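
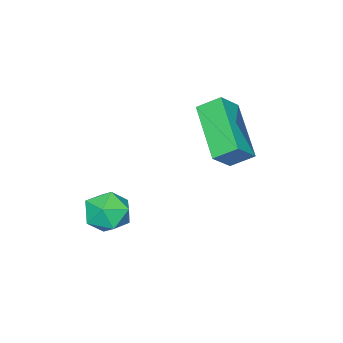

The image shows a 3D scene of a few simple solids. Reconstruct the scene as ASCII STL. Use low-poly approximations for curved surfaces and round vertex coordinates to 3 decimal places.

solid 
facet normal -0.739 0.100 -0.667
outer loop
vertex -2.832 2.45 2.604
vertex -3.161 3.048 3.058
vertex -1.765 3.784 1.622
endloop
endfacet
facet normal 0.402 -0.729 -0.553
outer loop
vertex -1.079 3.692 2.242
vertex -2.832 2.45 2.604
vertex -1.765 3.784 1.622
endloop
endfacet
facet normal -0.738 0.099 -0.667
outer loop
vertex -1.765 3.784 1.622
vertex -3.161 3.048 3.058
vertex -2.095 4.382 2.076
endloop
endfacet
facet normal 0.541 0.677 -0.498
outer loop
vertex -2.095 4.382 2.076
vertex -1.079 3.692 2.242
vertex -1.765 3.784 1.622
endloop
endfacet
facet normal -0.542 -0.677 0.499
outer loop
vertex -2.832 2.45 2.604
vertex -2.475 2.956 3.678
vertex -3.161 3.048 3.058
endloop
endfacet
facet normal 0.402 -0.729 -0.554
outer loop
vertex -2.145 2.358 3.224
vertex -2.832 2.45 2.604
vertex -1.079 3.692 2.242
endloop
endfacet
facet normal -0.541 -0.677 0.499
outer loop
vertex -2.145 2.358 3.224
vertex -2.475 2.956 3.678
vertex -2.832 2.45 2.604
endloop
endfacet
facet normal -0.402 0.729 0.554
outer loop
vertex -3.161 3.048 3.058
vertex -2.475 2.956 3.678
vertex -2.095 4.382 2.076
endloop
endfacet
facet normal 0.541 0.677 -0.499
outer loop
vertex -1.408 4.29 2.696
vertex -1.079 3.692 2.242
vertex -2.095 4.382 2.076
endloop
endfacet
facet normal -0.402 0.729 0.554
outer loop
vertex -2.095 4.382 2.076
vertex -2.475 2.956 3.678
vertex -1.408 4.29 2.696
endloop
endfacet
facet normal 0.739 -0.100 0.667
outer loop
vertex -1.408 4.29 2.696
vertex -2.145 2.358 3.224
vertex -1.079 3.692 2.242
endloop
endfacet
facet normal 0.738 -0.099 0.667
outer loop
vertex -2.475 2.956 3.678
vertex -2.145 2.358 3.224
vertex -1.408 4.29 2.696
endloop
endfacet
facet normal -0.750 -0.235 0.618
outer loop
vertex -0.017 1.644 0.31
vertex 0.257 0.941 0.376
vertex 0.482 1.483 0.855
endloop
endfacet
facet normal -0.584 0.459 0.670
outer loop
vertex -0.017 1.644 0.31
vertex 0.482 1.483 0.855
vertex 0.543 2.129 0.466
endloop
endfacet
facet normal -0.659 0.752 0.026
outer loop
vertex -0.017 1.644 0.31
vertex 0.543 2.129 0.466
vertex 0.354 1.988 -0.253
endloop
endfacet
facet normal -0.872 0.242 -0.427
outer loop
vertex -0.017 1.644 0.31
vertex 0.354 1.988 -0.253
vertex 0.178 1.254 -0.309
endloop
endfacet
facet normal -0.928 -0.367 -0.061
outer loop
vertex -0.017 1.644 0.31
vertex 0.178 1.254 -0.309
vertex 0.257 0.941 0.376
endloop
endfacet
facet normal 0.104 0.506 0.856
outer loop
vertex 0.543 2.129 0.466
vertex 0.482 1.483 0.855
vertex 1.162 1.726 0.629
endloop
endfacet
facet normal -0.166 -0.614 0.772
outer loop
vertex 0.482 1.483 0.855
vertex 0.257 0.941 0.376
vertex 0.986 0.992 0.573
endloop
endfacet
facet normal -0.454 -0.829 -0.327
outer loop
vertex 0.257 0.941 0.376
vertex 0.178 1.254 -0.309
vertex 0.797 0.851 -0.146
endloop
endfacet
facet normal -0.361 0.157 -0.919
outer loop
vertex 0.178 1.254 -0.309
vertex 0.354 1.988 -0.253
vertex 0.858 1.497 -0.535
endloop
endfacet
facet normal -0.018 0.982 -0.188
outer loop
vertex 0.354 1.988 -0.253
vertex 0.543 2.129 0.466
vertex 1.083 2.039 -0.056
endloop
endfacet
facet normal 0.872 -0.242 0.427
outer loop
vertex 1.357 1.336 0.01
vertex 1.162 1.726 0.629
vertex 0.986 0.992 0.573
endloop
endfacet
facet normal 0.659 -0.752 -0.026
outer loop
vertex 1.357 1.336 0.01
vertex 0.986 0.992 0.573
vertex 0.797 0.851 -0.146
endloop
endfacet
facet normal 0.584 -0.459 -0.670
outer loop
vertex 1.357 1.336 0.01
vertex 0.797 0.851 -0.146
vertex 0.858 1.497 -0.535
endloop
endfacet
facet normal 0.750 0.235 -0.618
outer loop
vertex 1.357 1.336 0.01
vertex 0.858 1.497 -0.535
vertex 1.083 2.039 -0.056
endloop
endfacet
facet normal 0.928 0.367 0.061
outer loop
vertex 1.357 1.336 0.01
vertex 1.083 2.039 -0.056
vertex 1.162 1.726 0.629
endloop
endfacet
facet normal 0.361 -0.157 0.919
outer loop
vertex 0.986 0.992 0.573
vertex 1.162 1.726 0.629
vertex 0.482 1.483 0.855
endloop
endfacet
facet normal 0.018 -0.982 0.188
outer loop
vertex 0.797 0.851 -0.146
vertex 0.986 0.992 0.573
vertex 0.257 0.941 0.376
endloop
endfacet
facet normal -0.104 -0.506 -0.856
outer loop
vertex 0.858 1.497 -0.535
vertex 0.797 0.851 -0.146
vertex 0.178 1.254 -0.309
endloop
endfacet
facet normal 0.166 0.614 -0.772
outer loop
vertex 1.083 2.039 -0.056
vertex 0.858 1.497 -0.535
vertex 0.354 1.988 -0.253
endloop
endfacet
facet normal 0.454 0.829 0.327
outer loop
vertex 1.162 1.726 0.629
vertex 1.083 2.039 -0.056
vertex 0.543 2.129 0.466
endloop
endfacet

endsolid


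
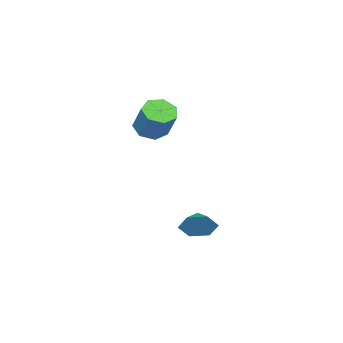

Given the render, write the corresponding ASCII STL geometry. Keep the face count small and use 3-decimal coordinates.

solid 
facet normal 0.726 0.575 -0.377
outer loop
vertex 3.506 2.243 -2.684
vertex 2.898 2.5 -3.462
vertex 2.898 3.059 -2.609
endloop
endfacet
facet normal -0.160 -0.208 0.965
outer loop
vertex 3.506 2.243 -2.684
vertex 2.898 3.059 -2.609
vertex 2.042 1.82 -3.018
endloop
endfacet
facet normal 0.725 0.576 -0.377
outer loop
vertex 2.898 3.059 -2.609
vertex 2.898 2.5 -3.462
vertex 2.29 3.315 -3.387
endloop
endfacet
facet normal -0.711 0.277 0.647
outer loop
vertex 2.898 3.059 -2.609
vertex 2.29 3.315 -3.387
vertex 2.042 1.82 -3.018
endloop
endfacet
facet normal 0.726 0.576 -0.377
outer loop
vertex 2.29 3.315 -3.387
vertex 2.898 2.5 -3.462
vertex 2.291 2.756 -4.24
endloop
endfacet
facet normal -0.986 0.140 -0.093
outer loop
vertex 2.29 3.315 -3.387
vertex 2.291 2.756 -4.24
vertex 2.042 1.82 -3.018
endloop
endfacet
facet normal 0.726 0.576 -0.377
outer loop
vertex 2.291 2.756 -4.24
vertex 2.898 2.5 -3.462
vertex 2.899 1.941 -4.315
endloop
endfacet
facet normal -0.710 -0.482 -0.514
outer loop
vertex 2.291 2.756 -4.24
vertex 2.899 1.941 -4.315
vertex 2.042 1.82 -3.018
endloop
endfacet
facet normal 0.726 0.576 -0.376
outer loop
vertex 2.899 1.941 -4.315
vertex 2.898 2.5 -3.462
vertex 3.506 1.684 -3.537
endloop
endfacet
facet normal -0.159 -0.968 -0.195
outer loop
vertex 2.899 1.941 -4.315
vertex 3.506 1.684 -3.537
vertex 2.042 1.82 -3.018
endloop
endfacet
facet normal 0.726 0.575 -0.377
outer loop
vertex 3.506 1.684 -3.537
vertex 2.898 2.5 -3.462
vertex 3.506 2.243 -2.684
endloop
endfacet
facet normal 0.116 -0.831 0.544
outer loop
vertex 3.506 1.684 -3.537
vertex 3.506 2.243 -2.684
vertex 2.042 1.82 -3.018
endloop
endfacet
facet normal -0.273 -0.512 -0.814
outer loop
vertex 2.3 -2.125 2.236
vertex 1.617 -1.462 2.048
vertex 2.54 -1.481 1.75
endloop
endfacet
facet normal 0.919 -0.390 -0.063
outer loop
vertex 2.3 -2.125 2.236
vertex 2.54 -1.481 1.75
vertex 2.825 -1.141 3.799
endloop
endfacet
facet normal 0.919 -0.390 -0.063
outer loop
vertex 2.825 -1.141 3.799
vertex 2.54 -1.481 1.75
vertex 3.065 -0.497 3.314
endloop
endfacet
facet normal 0.274 0.511 0.815
outer loop
vertex 2.825 -1.141 3.799
vertex 3.065 -0.497 3.314
vertex 2.143 -0.478 3.612
endloop
endfacet
facet normal -0.273 -0.512 -0.814
outer loop
vertex 2.54 -1.481 1.75
vertex 1.617 -1.462 2.048
vertex 2.086 -0.823 1.489
endloop
endfacet
facet normal 0.796 0.355 -0.490
outer loop
vertex 2.54 -1.481 1.75
vertex 2.086 -0.823 1.489
vertex 3.065 -0.497 3.314
endloop
endfacet
facet normal 0.796 0.354 -0.490
outer loop
vertex 3.065 -0.497 3.314
vertex 2.086 -0.823 1.489
vertex 2.611 0.161 3.052
endloop
endfacet
facet normal 0.274 0.513 0.814
outer loop
vertex 3.065 -0.497 3.314
vertex 2.611 0.161 3.052
vertex 2.143 -0.478 3.612
endloop
endfacet
facet normal -0.273 -0.512 -0.814
outer loop
vertex 2.086 -0.823 1.489
vertex 1.617 -1.462 2.048
vertex 1.278 -0.646 1.649
endloop
endfacet
facet normal 0.074 0.833 -0.549
outer loop
vertex 2.086 -0.823 1.489
vertex 1.278 -0.646 1.649
vertex 2.611 0.161 3.052
endloop
endfacet
facet normal 0.074 0.833 -0.549
outer loop
vertex 2.611 0.161 3.052
vertex 1.278 -0.646 1.649
vertex 1.804 0.338 3.212
endloop
endfacet
facet normal 0.274 0.513 0.814
outer loop
vertex 2.611 0.161 3.052
vertex 1.804 0.338 3.212
vertex 2.143 -0.478 3.612
endloop
endfacet
facet normal -0.274 -0.512 -0.814
outer loop
vertex 1.278 -0.646 1.649
vertex 1.617 -1.462 2.048
vertex 0.726 -1.083 2.11
endloop
endfacet
facet normal -0.703 0.684 -0.194
outer loop
vertex 1.278 -0.646 1.649
vertex 0.726 -1.083 2.11
vertex 1.804 0.338 3.212
endloop
endfacet
facet normal -0.704 0.684 -0.193
outer loop
vertex 1.804 0.338 3.212
vertex 0.726 -1.083 2.11
vertex 1.252 -0.1 3.673
endloop
endfacet
facet normal 0.273 0.513 0.814
outer loop
vertex 1.804 0.338 3.212
vertex 1.252 -0.1 3.673
vertex 2.143 -0.478 3.612
endloop
endfacet
facet normal -0.274 -0.511 -0.814
outer loop
vertex 0.726 -1.083 2.11
vertex 1.617 -1.462 2.048
vertex 0.845 -1.806 2.524
endloop
endfacet
facet normal -0.951 0.020 0.308
outer loop
vertex 0.726 -1.083 2.11
vertex 0.845 -1.806 2.524
vertex 1.252 -0.1 3.673
endloop
endfacet
facet normal -0.951 0.020 0.308
outer loop
vertex 1.252 -0.1 3.673
vertex 0.845 -1.806 2.524
vertex 1.371 -0.822 4.087
endloop
endfacet
facet normal 0.273 0.512 0.814
outer loop
vertex 1.252 -0.1 3.673
vertex 1.371 -0.822 4.087
vertex 2.143 -0.478 3.612
endloop
endfacet
facet normal -0.273 -0.513 -0.814
outer loop
vertex 0.845 -1.806 2.524
vertex 1.617 -1.462 2.048
vertex 1.546 -2.269 2.581
endloop
endfacet
facet normal -0.482 -0.659 0.577
outer loop
vertex 0.845 -1.806 2.524
vertex 1.546 -2.269 2.581
vertex 1.371 -0.822 4.087
endloop
endfacet
facet normal -0.484 -0.659 0.577
outer loop
vertex 1.371 -0.822 4.087
vertex 1.546 -2.269 2.581
vertex 2.071 -1.286 4.144
endloop
endfacet
facet normal 0.273 0.512 0.814
outer loop
vertex 1.371 -0.822 4.087
vertex 2.071 -1.286 4.144
vertex 2.143 -0.478 3.612
endloop
endfacet
facet normal -0.274 -0.513 -0.813
outer loop
vertex 1.546 -2.269 2.581
vertex 1.617 -1.462 2.048
vertex 2.3 -2.125 2.236
endloop
endfacet
facet normal 0.349 -0.842 0.412
outer loop
vertex 1.546 -2.269 2.581
vertex 2.3 -2.125 2.236
vertex 2.071 -1.286 4.144
endloop
endfacet
facet normal 0.350 -0.841 0.412
outer loop
vertex 2.071 -1.286 4.144
vertex 2.3 -2.125 2.236
vertex 2.825 -1.141 3.799
endloop
endfacet
facet normal 0.274 0.512 0.814
outer loop
vertex 2.071 -1.286 4.144
vertex 2.825 -1.141 3.799
vertex 2.143 -0.478 3.612
endloop
endfacet

endsolid


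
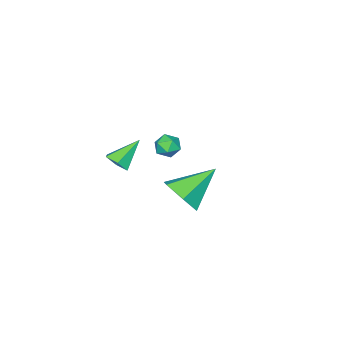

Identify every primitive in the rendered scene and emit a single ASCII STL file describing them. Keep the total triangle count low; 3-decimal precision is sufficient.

solid 
facet normal 0.778 -0.294 -0.556
outer loop
vertex 4.359 3.563 3.453
vertex 3.719 2.873 2.923
vertex 3.842 3.883 2.56
endloop
endfacet
facet normal 0.054 0.949 0.309
outer loop
vertex 4.359 3.563 3.453
vertex 3.842 3.883 2.56
vertex 2.101 3.487 4.077
endloop
endfacet
facet normal 0.778 -0.294 -0.555
outer loop
vertex 3.842 3.883 2.56
vertex 3.719 2.873 2.923
vertex 3.203 3.193 2.03
endloop
endfacet
facet normal -0.511 0.769 -0.385
outer loop
vertex 3.842 3.883 2.56
vertex 3.203 3.193 2.03
vertex 2.101 3.487 4.077
endloop
endfacet
facet normal 0.778 -0.295 -0.555
outer loop
vertex 3.203 3.193 2.03
vertex 3.719 2.873 2.923
vertex 3.079 2.183 2.393
endloop
endfacet
facet normal -0.882 -0.059 -0.467
outer loop
vertex 3.203 3.193 2.03
vertex 3.079 2.183 2.393
vertex 2.101 3.487 4.077
endloop
endfacet
facet normal 0.778 -0.295 -0.555
outer loop
vertex 3.079 2.183 2.393
vertex 3.719 2.873 2.923
vertex 3.595 1.864 3.286
endloop
endfacet
facet normal -0.691 -0.708 0.147
outer loop
vertex 3.079 2.183 2.393
vertex 3.595 1.864 3.286
vertex 2.101 3.487 4.077
endloop
endfacet
facet normal 0.778 -0.295 -0.555
outer loop
vertex 3.595 1.864 3.286
vertex 3.719 2.873 2.923
vertex 4.235 2.554 3.816
endloop
endfacet
facet normal -0.128 -0.527 0.840
outer loop
vertex 3.595 1.864 3.286
vertex 4.235 2.554 3.816
vertex 2.101 3.487 4.077
endloop
endfacet
facet normal 0.778 -0.295 -0.555
outer loop
vertex 4.235 2.554 3.816
vertex 3.719 2.873 2.923
vertex 4.359 3.563 3.453
endloop
endfacet
facet normal 0.245 0.301 0.922
outer loop
vertex 4.235 2.554 3.816
vertex 4.359 3.563 3.453
vertex 2.101 3.487 4.077
endloop
endfacet
facet normal -0.770 -0.349 0.534
outer loop
vertex -2.88 -2.724 0.498
vertex -2.831 -3.36 0.153
vertex -2.457 -3.25 0.765
endloop
endfacet
facet normal -0.403 0.135 0.905
outer loop
vertex -2.88 -2.724 0.498
vertex -2.457 -3.25 0.765
vertex -2.225 -2.563 0.766
endloop
endfacet
facet normal -0.401 0.745 0.533
outer loop
vertex -2.88 -2.724 0.498
vertex -2.225 -2.563 0.766
vertex -2.454 -2.248 0.154
endloop
endfacet
facet normal -0.768 0.637 -0.069
outer loop
vertex -2.88 -2.724 0.498
vertex -2.454 -2.248 0.154
vertex -2.829 -2.741 -0.225
endloop
endfacet
facet normal -0.997 -0.039 -0.069
outer loop
vertex -2.88 -2.724 0.498
vertex -2.829 -2.741 -0.225
vertex -2.831 -3.36 0.153
endloop
endfacet
facet normal 0.272 -0.093 0.958
outer loop
vertex -2.225 -2.563 0.766
vertex -2.457 -3.25 0.765
vertex -1.771 -3.099 0.585
endloop
endfacet
facet normal -0.324 -0.876 0.356
outer loop
vertex -2.457 -3.25 0.765
vertex -2.831 -3.36 0.153
vertex -2.146 -3.592 0.206
endloop
endfacet
facet normal -0.690 -0.376 -0.619
outer loop
vertex -2.831 -3.36 0.153
vertex -2.829 -2.741 -0.225
vertex -2.375 -3.277 -0.406
endloop
endfacet
facet normal -0.320 0.718 -0.618
outer loop
vertex -2.829 -2.741 -0.225
vertex -2.454 -2.248 0.154
vertex -2.143 -2.59 -0.405
endloop
endfacet
facet normal 0.275 0.893 0.357
outer loop
vertex -2.454 -2.248 0.154
vertex -2.225 -2.563 0.766
vertex -1.769 -2.48 0.207
endloop
endfacet
facet normal 0.768 -0.637 0.069
outer loop
vertex -1.72 -3.116 -0.138
vertex -1.771 -3.099 0.585
vertex -2.146 -3.592 0.206
endloop
endfacet
facet normal 0.401 -0.745 -0.533
outer loop
vertex -1.72 -3.116 -0.138
vertex -2.146 -3.592 0.206
vertex -2.375 -3.277 -0.406
endloop
endfacet
facet normal 0.403 -0.135 -0.905
outer loop
vertex -1.72 -3.116 -0.138
vertex -2.375 -3.277 -0.406
vertex -2.143 -2.59 -0.405
endloop
endfacet
facet normal 0.770 0.349 -0.534
outer loop
vertex -1.72 -3.116 -0.138
vertex -2.143 -2.59 -0.405
vertex -1.769 -2.48 0.207
endloop
endfacet
facet normal 0.997 0.039 0.069
outer loop
vertex -1.72 -3.116 -0.138
vertex -1.769 -2.48 0.207
vertex -1.771 -3.099 0.585
endloop
endfacet
facet normal 0.320 -0.718 0.618
outer loop
vertex -2.146 -3.592 0.206
vertex -1.771 -3.099 0.585
vertex -2.457 -3.25 0.765
endloop
endfacet
facet normal -0.275 -0.893 -0.357
outer loop
vertex -2.375 -3.277 -0.406
vertex -2.146 -3.592 0.206
vertex -2.831 -3.36 0.153
endloop
endfacet
facet normal -0.272 0.093 -0.958
outer loop
vertex -2.143 -2.59 -0.405
vertex -2.375 -3.277 -0.406
vertex -2.829 -2.741 -0.225
endloop
endfacet
facet normal 0.324 0.876 -0.356
outer loop
vertex -1.769 -2.48 0.207
vertex -2.143 -2.59 -0.405
vertex -2.454 -2.248 0.154
endloop
endfacet
facet normal 0.690 0.376 0.619
outer loop
vertex -1.771 -3.099 0.585
vertex -1.769 -2.48 0.207
vertex -2.225 -2.563 0.766
endloop
endfacet
facet normal 0.653 -0.263 -0.711
outer loop
vertex 3.663 -1.392 3.438
vertex 3.256 -1.108 2.959
vertex 3.744 -0.729 3.267
endloop
endfacet
facet normal 0.469 0.167 0.868
outer loop
vertex 3.663 -1.392 3.438
vertex 3.744 -0.729 3.267
vertex 2.224 -0.692 4.081
endloop
endfacet
facet normal 0.653 -0.263 -0.711
outer loop
vertex 3.744 -0.729 3.267
vertex 3.256 -1.108 2.959
vertex 3.337 -0.444 2.788
endloop
endfacet
facet normal 0.214 0.909 0.359
outer loop
vertex 3.744 -0.729 3.267
vertex 3.337 -0.444 2.788
vertex 2.224 -0.692 4.081
endloop
endfacet
facet normal 0.653 -0.263 -0.711
outer loop
vertex 3.337 -0.444 2.788
vertex 3.256 -1.108 2.959
vertex 2.849 -0.823 2.48
endloop
endfacet
facet normal -0.486 0.835 -0.258
outer loop
vertex 3.337 -0.444 2.788
vertex 2.849 -0.823 2.48
vertex 2.224 -0.692 4.081
endloop
endfacet
facet normal 0.653 -0.263 -0.711
outer loop
vertex 2.849 -0.823 2.48
vertex 3.256 -1.108 2.959
vertex 2.768 -1.487 2.651
endloop
endfacet
facet normal -0.931 0.020 -0.365
outer loop
vertex 2.849 -0.823 2.48
vertex 2.768 -1.487 2.651
vertex 2.224 -0.692 4.081
endloop
endfacet
facet normal 0.653 -0.263 -0.711
outer loop
vertex 2.768 -1.487 2.651
vertex 3.256 -1.108 2.959
vertex 3.175 -1.771 3.13
endloop
endfacet
facet normal -0.675 -0.723 0.145
outer loop
vertex 2.768 -1.487 2.651
vertex 3.175 -1.771 3.13
vertex 2.224 -0.692 4.081
endloop
endfacet
facet normal 0.653 -0.263 -0.711
outer loop
vertex 3.175 -1.771 3.13
vertex 3.256 -1.108 2.959
vertex 3.663 -1.392 3.438
endloop
endfacet
facet normal 0.024 -0.649 0.760
outer loop
vertex 3.175 -1.771 3.13
vertex 3.663 -1.392 3.438
vertex 2.224 -0.692 4.081
endloop
endfacet

endsolid


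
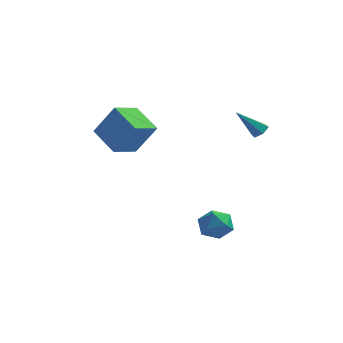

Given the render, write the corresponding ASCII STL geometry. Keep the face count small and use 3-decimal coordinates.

solid 
facet normal 0.585 0.350 -0.732
outer loop
vertex 4.387 0.546 3.545
vertex 3.937 0.566 3.195
vertex 4.069 1.018 3.517
endloop
endfacet
facet normal 0.421 0.334 0.844
outer loop
vertex 4.387 0.546 3.545
vertex 4.069 1.018 3.517
vertex 2.843 -0.086 4.565
endloop
endfacet
facet normal 0.585 0.350 -0.731
outer loop
vertex 4.069 1.018 3.517
vertex 3.937 0.566 3.195
vertex 3.619 1.039 3.167
endloop
endfacet
facet normal -0.330 0.816 0.474
outer loop
vertex 4.069 1.018 3.517
vertex 3.619 1.039 3.167
vertex 2.843 -0.086 4.565
endloop
endfacet
facet normal 0.584 0.349 -0.732
outer loop
vertex 3.619 1.039 3.167
vertex 3.937 0.566 3.195
vertex 3.487 0.587 2.846
endloop
endfacet
facet normal -0.901 0.393 -0.183
outer loop
vertex 3.619 1.039 3.167
vertex 3.487 0.587 2.846
vertex 2.843 -0.086 4.565
endloop
endfacet
facet normal 0.585 0.348 -0.733
outer loop
vertex 3.487 0.587 2.846
vertex 3.937 0.566 3.195
vertex 3.804 0.114 2.874
endloop
endfacet
facet normal -0.720 -0.511 -0.470
outer loop
vertex 3.487 0.587 2.846
vertex 3.804 0.114 2.874
vertex 2.843 -0.086 4.565
endloop
endfacet
facet normal 0.585 0.348 -0.732
outer loop
vertex 3.804 0.114 2.874
vertex 3.937 0.566 3.195
vertex 4.254 0.094 3.224
endloop
endfacet
facet normal 0.033 -0.995 -0.099
outer loop
vertex 3.804 0.114 2.874
vertex 4.254 0.094 3.224
vertex 2.843 -0.086 4.565
endloop
endfacet
facet normal 0.585 0.348 -0.732
outer loop
vertex 4.254 0.094 3.224
vertex 3.937 0.566 3.195
vertex 4.387 0.546 3.545
endloop
endfacet
facet normal 0.602 -0.572 0.557
outer loop
vertex 4.254 0.094 3.224
vertex 4.387 0.546 3.545
vertex 2.843 -0.086 4.565
endloop
endfacet
facet normal 0.133 0.821 0.555
outer loop
vertex 2.954 -1.937 -2.321
vertex 2.445 -2.374 -1.552
vertex 3.456 -2.488 -1.625
endloop
endfacet
facet normal 0.672 0.734 0.096
outer loop
vertex 2.954 -1.937 -2.321
vertex 3.456 -2.488 -1.625
vertex 3.693 -2.576 -2.613
endloop
endfacet
facet normal 0.401 0.722 -0.565
outer loop
vertex 2.954 -1.937 -2.321
vertex 3.693 -2.576 -2.613
vertex 2.829 -2.517 -3.151
endloop
endfacet
facet normal -0.307 0.801 -0.514
outer loop
vertex 2.954 -1.937 -2.321
vertex 2.829 -2.517 -3.151
vertex 2.058 -2.393 -2.496
endloop
endfacet
facet normal -0.474 0.863 0.177
outer loop
vertex 2.954 -1.937 -2.321
vertex 2.058 -2.393 -2.496
vertex 2.445 -2.374 -1.552
endloop
endfacet
facet normal 0.970 0.099 0.224
outer loop
vertex 3.693 -2.576 -2.613
vertex 3.456 -2.488 -1.625
vertex 3.642 -3.407 -2.024
endloop
endfacet
facet normal 0.097 0.240 0.966
outer loop
vertex 3.456 -2.488 -1.625
vertex 2.445 -2.374 -1.552
vertex 2.871 -3.283 -1.369
endloop
endfacet
facet normal -0.883 0.306 0.356
outer loop
vertex 2.445 -2.374 -1.552
vertex 2.058 -2.393 -2.496
vertex 2.007 -3.224 -1.907
endloop
endfacet
facet normal -0.614 0.206 -0.762
outer loop
vertex 2.058 -2.393 -2.496
vertex 2.829 -2.517 -3.151
vertex 2.244 -3.312 -2.895
endloop
endfacet
facet normal 0.531 0.079 -0.844
outer loop
vertex 2.829 -2.517 -3.151
vertex 3.693 -2.576 -2.613
vertex 3.255 -3.426 -2.968
endloop
endfacet
facet normal 0.307 -0.801 0.514
outer loop
vertex 2.746 -3.863 -2.199
vertex 3.642 -3.407 -2.024
vertex 2.871 -3.283 -1.369
endloop
endfacet
facet normal -0.401 -0.722 0.565
outer loop
vertex 2.746 -3.863 -2.199
vertex 2.871 -3.283 -1.369
vertex 2.007 -3.224 -1.907
endloop
endfacet
facet normal -0.672 -0.734 -0.096
outer loop
vertex 2.746 -3.863 -2.199
vertex 2.007 -3.224 -1.907
vertex 2.244 -3.312 -2.895
endloop
endfacet
facet normal -0.133 -0.821 -0.555
outer loop
vertex 2.746 -3.863 -2.199
vertex 2.244 -3.312 -2.895
vertex 3.255 -3.426 -2.968
endloop
endfacet
facet normal 0.474 -0.863 -0.177
outer loop
vertex 2.746 -3.863 -2.199
vertex 3.255 -3.426 -2.968
vertex 3.642 -3.407 -2.024
endloop
endfacet
facet normal 0.614 -0.206 0.762
outer loop
vertex 2.871 -3.283 -1.369
vertex 3.642 -3.407 -2.024
vertex 3.456 -2.488 -1.625
endloop
endfacet
facet normal -0.531 -0.079 0.844
outer loop
vertex 2.007 -3.224 -1.907
vertex 2.871 -3.283 -1.369
vertex 2.445 -2.374 -1.552
endloop
endfacet
facet normal -0.970 -0.099 -0.224
outer loop
vertex 2.244 -3.312 -2.895
vertex 2.007 -3.224 -1.907
vertex 2.058 -2.393 -2.496
endloop
endfacet
facet normal -0.097 -0.240 -0.966
outer loop
vertex 3.255 -3.426 -2.968
vertex 2.244 -3.312 -2.895
vertex 2.829 -2.517 -3.151
endloop
endfacet
facet normal 0.883 -0.306 -0.356
outer loop
vertex 3.642 -3.407 -2.024
vertex 3.255 -3.426 -2.968
vertex 3.693 -2.576 -2.613
endloop
endfacet
facet normal -0.758 0.427 0.494
outer loop
vertex -2.997 -2.087 4.782
vertex -2.416 -0.586 4.377
vertex -4.176 -2.113 2.997
endloop
endfacet
facet normal -0.350 -0.904 0.244
outer loop
vertex -2.684 -2.954 2.023
vertex -2.997 -2.087 4.782
vertex -4.176 -2.113 2.997
endloop
endfacet
facet normal -0.758 0.427 0.494
outer loop
vertex -4.176 -2.113 2.997
vertex -2.416 -0.586 4.377
vertex -3.595 -0.612 2.591
endloop
endfacet
facet normal -0.551 -0.012 -0.834
outer loop
vertex -3.595 -0.612 2.591
vertex -2.684 -2.954 2.023
vertex -4.176 -2.113 2.997
endloop
endfacet
facet normal 0.551 0.012 0.834
outer loop
vertex -2.997 -2.087 4.782
vertex -0.924 -1.427 3.403
vertex -2.416 -0.586 4.377
endloop
endfacet
facet normal -0.350 -0.904 0.244
outer loop
vertex -1.505 -2.928 3.809
vertex -2.997 -2.087 4.782
vertex -2.684 -2.954 2.023
endloop
endfacet
facet normal 0.551 0.012 0.834
outer loop
vertex -1.505 -2.928 3.809
vertex -0.924 -1.427 3.403
vertex -2.997 -2.087 4.782
endloop
endfacet
facet normal 0.350 0.904 -0.244
outer loop
vertex -2.416 -0.586 4.377
vertex -0.924 -1.427 3.403
vertex -3.595 -0.612 2.591
endloop
endfacet
facet normal -0.551 -0.012 -0.834
outer loop
vertex -2.103 -1.453 1.618
vertex -2.684 -2.954 2.023
vertex -3.595 -0.612 2.591
endloop
endfacet
facet normal 0.350 0.904 -0.244
outer loop
vertex -3.595 -0.612 2.591
vertex -0.924 -1.427 3.403
vertex -2.103 -1.453 1.618
endloop
endfacet
facet normal 0.758 -0.427 -0.494
outer loop
vertex -2.103 -1.453 1.618
vertex -1.505 -2.928 3.809
vertex -2.684 -2.954 2.023
endloop
endfacet
facet normal 0.757 -0.427 -0.494
outer loop
vertex -0.924 -1.427 3.403
vertex -1.505 -2.928 3.809
vertex -2.103 -1.453 1.618
endloop
endfacet

endsolid


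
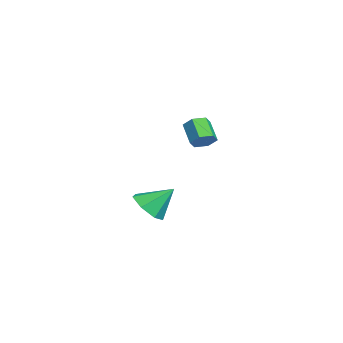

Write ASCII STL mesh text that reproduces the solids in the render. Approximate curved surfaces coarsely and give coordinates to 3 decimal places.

solid 
facet normal 0.727 0.190 -0.660
outer loop
vertex -2.654 0.549 0.505
vertex -3.12 0.805 0.065
vertex -2.813 1.22 0.523
endloop
endfacet
facet normal 0.646 0.133 0.752
outer loop
vertex -2.654 0.549 0.505
vertex -2.813 1.22 0.523
vertex -3.615 0.298 1.375
endloop
endfacet
facet normal 0.646 0.132 0.751
outer loop
vertex -3.615 0.298 1.375
vertex -2.813 1.22 0.523
vertex -3.773 0.969 1.393
endloop
endfacet
facet normal -0.728 -0.189 0.659
outer loop
vertex -3.615 0.298 1.375
vertex -3.773 0.969 1.393
vertex -4.08 0.555 0.935
endloop
endfacet
facet normal 0.728 0.189 -0.659
outer loop
vertex -2.813 1.22 0.523
vertex -3.12 0.805 0.065
vertex -3.278 1.477 0.083
endloop
endfacet
facet normal 0.124 0.908 0.399
outer loop
vertex -2.813 1.22 0.523
vertex -3.278 1.477 0.083
vertex -3.773 0.969 1.393
endloop
endfacet
facet normal 0.125 0.908 0.399
outer loop
vertex -3.773 0.969 1.393
vertex -3.278 1.477 0.083
vertex -4.239 1.226 0.954
endloop
endfacet
facet normal -0.727 -0.191 0.660
outer loop
vertex -3.773 0.969 1.393
vertex -4.239 1.226 0.954
vertex -4.08 0.555 0.935
endloop
endfacet
facet normal 0.728 0.189 -0.659
outer loop
vertex -3.278 1.477 0.083
vertex -3.12 0.805 0.065
vertex -3.585 1.062 -0.375
endloop
endfacet
facet normal -0.523 0.776 -0.353
outer loop
vertex -3.278 1.477 0.083
vertex -3.585 1.062 -0.375
vertex -4.239 1.226 0.954
endloop
endfacet
facet normal -0.522 0.776 -0.353
outer loop
vertex -4.239 1.226 0.954
vertex -3.585 1.062 -0.375
vertex -4.546 0.811 0.495
endloop
endfacet
facet normal -0.727 -0.191 0.659
outer loop
vertex -4.239 1.226 0.954
vertex -4.546 0.811 0.495
vertex -4.08 0.555 0.935
endloop
endfacet
facet normal 0.728 0.189 -0.659
outer loop
vertex -3.585 1.062 -0.375
vertex -3.12 0.805 0.065
vertex -3.427 0.391 -0.393
endloop
endfacet
facet normal -0.646 -0.132 -0.752
outer loop
vertex -3.585 1.062 -0.375
vertex -3.427 0.391 -0.393
vertex -4.546 0.811 0.495
endloop
endfacet
facet normal -0.646 -0.133 -0.751
outer loop
vertex -4.546 0.811 0.495
vertex -3.427 0.391 -0.393
vertex -4.387 0.14 0.477
endloop
endfacet
facet normal -0.727 -0.190 0.660
outer loop
vertex -4.546 0.811 0.495
vertex -4.387 0.14 0.477
vertex -4.08 0.555 0.935
endloop
endfacet
facet normal 0.727 0.191 -0.660
outer loop
vertex -3.427 0.391 -0.393
vertex -3.12 0.805 0.065
vertex -2.961 0.134 0.046
endloop
endfacet
facet normal -0.125 -0.908 -0.399
outer loop
vertex -3.427 0.391 -0.393
vertex -2.961 0.134 0.046
vertex -4.387 0.14 0.477
endloop
endfacet
facet normal -0.124 -0.908 -0.399
outer loop
vertex -4.387 0.14 0.477
vertex -2.961 0.134 0.046
vertex -3.922 -0.117 0.917
endloop
endfacet
facet normal -0.728 -0.189 0.659
outer loop
vertex -4.387 0.14 0.477
vertex -3.922 -0.117 0.917
vertex -4.08 0.555 0.935
endloop
endfacet
facet normal 0.727 0.191 -0.659
outer loop
vertex -2.961 0.134 0.046
vertex -3.12 0.805 0.065
vertex -2.654 0.549 0.505
endloop
endfacet
facet normal 0.522 -0.776 0.353
outer loop
vertex -2.961 0.134 0.046
vertex -2.654 0.549 0.505
vertex -3.922 -0.117 0.917
endloop
endfacet
facet normal 0.522 -0.776 0.353
outer loop
vertex -3.922 -0.117 0.917
vertex -2.654 0.549 0.505
vertex -3.615 0.298 1.375
endloop
endfacet
facet normal -0.728 -0.189 0.659
outer loop
vertex -3.922 -0.117 0.917
vertex -3.615 0.298 1.375
vertex -4.08 0.555 0.935
endloop
endfacet
facet normal -0.036 -0.728 -0.685
outer loop
vertex 3.082 -2.592 -1.711
vertex 2.212 -2.232 -2.048
vertex 3.139 -2.0 -2.343
endloop
endfacet
facet normal 0.886 0.296 0.357
outer loop
vertex 3.082 -2.592 -1.711
vertex 3.139 -2.0 -2.343
vertex 2.268 -1.068 -0.952
endloop
endfacet
facet normal -0.036 -0.728 -0.685
outer loop
vertex 3.139 -2.0 -2.343
vertex 2.212 -2.232 -2.048
vertex 2.498 -1.583 -2.753
endloop
endfacet
facet normal 0.604 0.784 -0.147
outer loop
vertex 3.139 -2.0 -2.343
vertex 2.498 -1.583 -2.753
vertex 2.268 -1.068 -0.952
endloop
endfacet
facet normal -0.035 -0.728 -0.685
outer loop
vertex 2.498 -1.583 -2.753
vertex 2.212 -2.232 -2.048
vertex 1.641 -1.655 -2.632
endloop
endfacet
facet normal -0.120 0.950 -0.287
outer loop
vertex 2.498 -1.583 -2.753
vertex 1.641 -1.655 -2.632
vertex 2.268 -1.068 -0.952
endloop
endfacet
facet normal -0.035 -0.728 -0.685
outer loop
vertex 1.641 -1.655 -2.632
vertex 2.212 -2.232 -2.048
vertex 1.215 -2.162 -2.072
endloop
endfacet
facet normal -0.741 0.670 0.043
outer loop
vertex 1.641 -1.655 -2.632
vertex 1.215 -2.162 -2.072
vertex 2.268 -1.068 -0.952
endloop
endfacet
facet normal -0.035 -0.728 -0.685
outer loop
vertex 1.215 -2.162 -2.072
vertex 2.212 -2.232 -2.048
vertex 1.539 -2.722 -1.493
endloop
endfacet
facet normal -0.791 0.155 0.592
outer loop
vertex 1.215 -2.162 -2.072
vertex 1.539 -2.722 -1.493
vertex 2.268 -1.068 -0.952
endloop
endfacet
facet normal -0.035 -0.728 -0.685
outer loop
vertex 1.539 -2.722 -1.493
vertex 2.212 -2.232 -2.048
vertex 2.37 -2.913 -1.333
endloop
endfacet
facet normal -0.231 -0.209 0.950
outer loop
vertex 1.539 -2.722 -1.493
vertex 2.37 -2.913 -1.333
vertex 2.268 -1.068 -0.952
endloop
endfacet
facet normal -0.036 -0.728 -0.685
outer loop
vertex 2.37 -2.913 -1.333
vertex 2.212 -2.232 -2.048
vertex 3.082 -2.592 -1.711
endloop
endfacet
facet normal 0.514 -0.146 0.845
outer loop
vertex 2.37 -2.913 -1.333
vertex 3.082 -2.592 -1.711
vertex 2.268 -1.068 -0.952
endloop
endfacet

endsolid


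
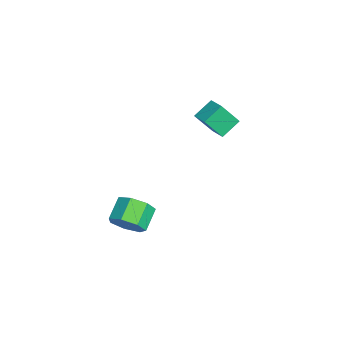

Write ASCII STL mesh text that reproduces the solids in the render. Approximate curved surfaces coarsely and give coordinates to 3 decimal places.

solid 
facet normal 0.768 -0.373 -0.521
outer loop
vertex 2.107 -0.16 2.175
vertex 1.782 0.05 1.545
vertex 2.254 0.43 1.969
endloop
endfacet
facet normal 0.598 0.127 0.792
outer loop
vertex 2.107 -0.16 2.175
vertex 2.254 0.43 1.969
vertex 1.323 0.219 2.706
endloop
endfacet
facet normal 0.598 0.127 0.792
outer loop
vertex 1.323 0.219 2.706
vertex 2.254 0.43 1.969
vertex 1.47 0.81 2.5
endloop
endfacet
facet normal -0.768 0.373 0.520
outer loop
vertex 1.323 0.219 2.706
vertex 1.47 0.81 2.5
vertex 0.998 0.43 2.075
endloop
endfacet
facet normal 0.768 -0.372 -0.521
outer loop
vertex 2.254 0.43 1.969
vertex 1.782 0.05 1.545
vertex 2.045 0.734 1.444
endloop
endfacet
facet normal 0.551 0.798 0.243
outer loop
vertex 2.254 0.43 1.969
vertex 2.045 0.734 1.444
vertex 1.47 0.81 2.5
endloop
endfacet
facet normal 0.551 0.798 0.243
outer loop
vertex 1.47 0.81 2.5
vertex 2.045 0.734 1.444
vertex 1.261 1.114 1.975
endloop
endfacet
facet normal -0.768 0.372 0.521
outer loop
vertex 1.47 0.81 2.5
vertex 1.261 1.114 1.975
vertex 0.998 0.43 2.075
endloop
endfacet
facet normal 0.768 -0.372 -0.520
outer loop
vertex 2.045 0.734 1.444
vertex 1.782 0.05 1.545
vertex 1.638 0.523 0.994
endloop
endfacet
facet normal 0.090 0.868 -0.488
outer loop
vertex 2.045 0.734 1.444
vertex 1.638 0.523 0.994
vertex 1.261 1.114 1.975
endloop
endfacet
facet normal 0.090 0.868 -0.488
outer loop
vertex 1.261 1.114 1.975
vertex 1.638 0.523 0.994
vertex 0.854 0.903 1.525
endloop
endfacet
facet normal -0.769 0.372 0.521
outer loop
vertex 1.261 1.114 1.975
vertex 0.854 0.903 1.525
vertex 0.998 0.43 2.075
endloop
endfacet
facet normal 0.769 -0.372 -0.520
outer loop
vertex 1.638 0.523 0.994
vertex 1.782 0.05 1.545
vertex 1.34 -0.044 0.959
endloop
endfacet
facet normal -0.440 0.284 -0.852
outer loop
vertex 1.638 0.523 0.994
vertex 1.34 -0.044 0.959
vertex 0.854 0.903 1.525
endloop
endfacet
facet normal -0.440 0.284 -0.852
outer loop
vertex 0.854 0.903 1.525
vertex 1.34 -0.044 0.959
vertex 0.556 0.336 1.49
endloop
endfacet
facet normal -0.768 0.372 0.521
outer loop
vertex 0.854 0.903 1.525
vertex 0.556 0.336 1.49
vertex 0.998 0.43 2.075
endloop
endfacet
facet normal 0.769 -0.373 -0.520
outer loop
vertex 1.34 -0.044 0.959
vertex 1.782 0.05 1.545
vertex 1.374 -0.54 1.365
endloop
endfacet
facet normal -0.638 -0.514 -0.574
outer loop
vertex 1.34 -0.044 0.959
vertex 1.374 -0.54 1.365
vertex 0.556 0.336 1.49
endloop
endfacet
facet normal -0.637 -0.513 -0.575
outer loop
vertex 0.556 0.336 1.49
vertex 1.374 -0.54 1.365
vertex 0.59 -0.161 1.896
endloop
endfacet
facet normal -0.768 0.373 0.521
outer loop
vertex 0.556 0.336 1.49
vertex 0.59 -0.161 1.896
vertex 0.998 0.43 2.075
endloop
endfacet
facet normal 0.768 -0.372 -0.521
outer loop
vertex 1.374 -0.54 1.365
vertex 1.782 0.05 1.545
vertex 1.716 -0.592 1.906
endloop
endfacet
facet normal -0.355 -0.925 0.136
outer loop
vertex 1.374 -0.54 1.365
vertex 1.716 -0.592 1.906
vertex 0.59 -0.161 1.896
endloop
endfacet
facet normal -0.355 -0.925 0.136
outer loop
vertex 0.59 -0.161 1.896
vertex 1.716 -0.592 1.906
vertex 0.932 -0.213 2.437
endloop
endfacet
facet normal -0.768 0.372 0.521
outer loop
vertex 0.59 -0.161 1.896
vertex 0.932 -0.213 2.437
vertex 0.998 0.43 2.075
endloop
endfacet
facet normal 0.769 -0.372 -0.520
outer loop
vertex 1.716 -0.592 1.906
vertex 1.782 0.05 1.545
vertex 2.107 -0.16 2.175
endloop
endfacet
facet normal 0.195 -0.639 0.744
outer loop
vertex 1.716 -0.592 1.906
vertex 2.107 -0.16 2.175
vertex 0.932 -0.213 2.437
endloop
endfacet
facet normal 0.195 -0.639 0.744
outer loop
vertex 0.932 -0.213 2.437
vertex 2.107 -0.16 2.175
vertex 1.323 0.219 2.706
endloop
endfacet
facet normal -0.769 0.372 0.520
outer loop
vertex 0.932 -0.213 2.437
vertex 1.323 0.219 2.706
vertex 0.998 0.43 2.075
endloop
endfacet
facet normal -0.878 -0.416 -0.237
outer loop
vertex -3.446 2.796 3.455
vertex -3.911 3.475 3.987
vertex -3.52 3.509 2.48
endloop
endfacet
facet normal 0.475 -0.693 -0.543
outer loop
vertex -2.809 3.845 2.673
vertex -3.446 2.796 3.455
vertex -3.52 3.509 2.48
endloop
endfacet
facet normal -0.878 -0.416 -0.237
outer loop
vertex -3.52 3.509 2.48
vertex -3.911 3.475 3.987
vertex -3.985 4.188 3.012
endloop
endfacet
facet normal -0.060 0.590 -0.805
outer loop
vertex -3.985 4.188 3.012
vertex -2.809 3.845 2.673
vertex -3.52 3.509 2.48
endloop
endfacet
facet normal 0.060 -0.590 0.805
outer loop
vertex -3.446 2.796 3.455
vertex -3.2 3.811 4.18
vertex -3.911 3.475 3.987
endloop
endfacet
facet normal 0.475 -0.693 -0.543
outer loop
vertex -2.735 3.132 3.648
vertex -3.446 2.796 3.455
vertex -2.809 3.845 2.673
endloop
endfacet
facet normal 0.060 -0.590 0.805
outer loop
vertex -2.735 3.132 3.648
vertex -3.2 3.811 4.18
vertex -3.446 2.796 3.455
endloop
endfacet
facet normal -0.475 0.693 0.543
outer loop
vertex -3.911 3.475 3.987
vertex -3.2 3.811 4.18
vertex -3.985 4.188 3.012
endloop
endfacet
facet normal -0.060 0.590 -0.805
outer loop
vertex -3.274 4.524 3.205
vertex -2.809 3.845 2.673
vertex -3.985 4.188 3.012
endloop
endfacet
facet normal -0.475 0.693 0.543
outer loop
vertex -3.985 4.188 3.012
vertex -3.2 3.811 4.18
vertex -3.274 4.524 3.205
endloop
endfacet
facet normal 0.878 0.416 0.237
outer loop
vertex -3.274 4.524 3.205
vertex -2.735 3.132 3.648
vertex -2.809 3.845 2.673
endloop
endfacet
facet normal 0.878 0.416 0.237
outer loop
vertex -3.2 3.811 4.18
vertex -2.735 3.132 3.648
vertex -3.274 4.524 3.205
endloop
endfacet

endsolid


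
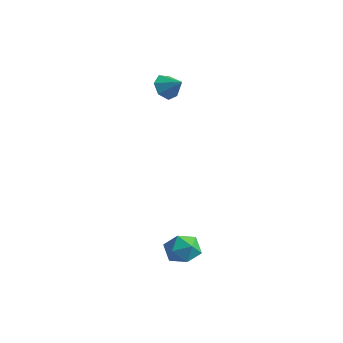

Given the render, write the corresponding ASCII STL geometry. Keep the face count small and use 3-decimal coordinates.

solid 
facet normal -0.726 -0.119 0.678
outer loop
vertex 2.182 -3.047 -3.195
vertex 2.15 -4.035 -3.402
vertex 2.767 -3.689 -2.681
endloop
endfacet
facet normal -0.293 0.421 0.859
outer loop
vertex 2.182 -3.047 -3.195
vertex 2.767 -3.689 -2.681
vertex 3.139 -2.803 -2.988
endloop
endfacet
facet normal -0.299 0.896 0.327
outer loop
vertex 2.182 -3.047 -3.195
vertex 3.139 -2.803 -2.988
vertex 2.752 -2.6 -3.898
endloop
endfacet
facet normal -0.736 0.652 -0.182
outer loop
vertex 2.182 -3.047 -3.195
vertex 2.752 -2.6 -3.898
vertex 2.141 -3.361 -4.154
endloop
endfacet
facet normal -0.999 0.025 0.034
outer loop
vertex 2.182 -3.047 -3.195
vertex 2.141 -3.361 -4.154
vertex 2.15 -4.035 -3.402
endloop
endfacet
facet normal 0.369 0.162 0.915
outer loop
vertex 3.139 -2.803 -2.988
vertex 2.767 -3.689 -2.681
vertex 3.699 -3.639 -3.066
endloop
endfacet
facet normal -0.329 -0.710 0.623
outer loop
vertex 2.767 -3.689 -2.681
vertex 2.15 -4.035 -3.402
vertex 3.088 -4.4 -3.322
endloop
endfacet
facet normal -0.772 -0.478 -0.419
outer loop
vertex 2.15 -4.035 -3.402
vertex 2.141 -3.361 -4.154
vertex 2.701 -4.197 -4.232
endloop
endfacet
facet normal -0.347 0.537 -0.769
outer loop
vertex 2.141 -3.361 -4.154
vertex 2.752 -2.6 -3.898
vertex 3.073 -3.311 -4.539
endloop
endfacet
facet normal 0.358 0.932 0.056
outer loop
vertex 2.752 -2.6 -3.898
vertex 3.139 -2.803 -2.988
vertex 3.69 -2.965 -3.818
endloop
endfacet
facet normal 0.736 -0.652 0.182
outer loop
vertex 3.658 -3.953 -4.025
vertex 3.699 -3.639 -3.066
vertex 3.088 -4.4 -3.322
endloop
endfacet
facet normal 0.299 -0.896 -0.327
outer loop
vertex 3.658 -3.953 -4.025
vertex 3.088 -4.4 -3.322
vertex 2.701 -4.197 -4.232
endloop
endfacet
facet normal 0.293 -0.421 -0.859
outer loop
vertex 3.658 -3.953 -4.025
vertex 2.701 -4.197 -4.232
vertex 3.073 -3.311 -4.539
endloop
endfacet
facet normal 0.726 0.119 -0.678
outer loop
vertex 3.658 -3.953 -4.025
vertex 3.073 -3.311 -4.539
vertex 3.69 -2.965 -3.818
endloop
endfacet
facet normal 0.999 -0.025 -0.034
outer loop
vertex 3.658 -3.953 -4.025
vertex 3.69 -2.965 -3.818
vertex 3.699 -3.639 -3.066
endloop
endfacet
facet normal 0.347 -0.537 0.769
outer loop
vertex 3.088 -4.4 -3.322
vertex 3.699 -3.639 -3.066
vertex 2.767 -3.689 -2.681
endloop
endfacet
facet normal -0.358 -0.932 -0.056
outer loop
vertex 2.701 -4.197 -4.232
vertex 3.088 -4.4 -3.322
vertex 2.15 -4.035 -3.402
endloop
endfacet
facet normal -0.369 -0.162 -0.915
outer loop
vertex 3.073 -3.311 -4.539
vertex 2.701 -4.197 -4.232
vertex 2.141 -3.361 -4.154
endloop
endfacet
facet normal 0.329 0.710 -0.623
outer loop
vertex 3.69 -2.965 -3.818
vertex 3.073 -3.311 -4.539
vertex 2.752 -2.6 -3.898
endloop
endfacet
facet normal 0.772 0.478 0.419
outer loop
vertex 3.699 -3.639 -3.066
vertex 3.69 -2.965 -3.818
vertex 3.139 -2.803 -2.988
endloop
endfacet
facet normal -0.840 -0.119 -0.530
outer loop
vertex -3.903 3.19 2.461
vertex -4.264 2.748 3.132
vertex -4.284 3.613 2.97
endloop
endfacet
facet normal 0.641 0.753 -0.146
outer loop
vertex -3.903 3.19 2.461
vertex -4.284 3.613 2.97
vertex -3.256 2.892 3.768
endloop
endfacet
facet normal -0.839 -0.119 -0.531
outer loop
vertex -4.284 3.613 2.97
vertex -4.264 2.748 3.132
vertex -4.65 3.385 3.6
endloop
endfacet
facet normal 0.248 0.856 0.454
outer loop
vertex -4.284 3.613 2.97
vertex -4.65 3.385 3.6
vertex -3.256 2.892 3.768
endloop
endfacet
facet normal -0.840 -0.119 -0.530
outer loop
vertex -4.65 3.385 3.6
vertex -4.264 2.748 3.132
vertex -4.725 2.678 3.878
endloop
endfacet
facet normal 0.017 0.364 0.931
outer loop
vertex -4.65 3.385 3.6
vertex -4.725 2.678 3.878
vertex -3.256 2.892 3.768
endloop
endfacet
facet normal -0.839 -0.120 -0.530
outer loop
vertex -4.725 2.678 3.878
vertex -4.264 2.748 3.132
vertex -4.452 2.023 3.594
endloop
endfacet
facet normal 0.121 -0.352 0.928
outer loop
vertex -4.725 2.678 3.878
vertex -4.452 2.023 3.594
vertex -3.256 2.892 3.768
endloop
endfacet
facet normal -0.839 -0.120 -0.530
outer loop
vertex -4.452 2.023 3.594
vertex -4.264 2.748 3.132
vertex -4.037 1.915 2.962
endloop
endfacet
facet normal 0.483 -0.754 0.446
outer loop
vertex -4.452 2.023 3.594
vertex -4.037 1.915 2.962
vertex -3.256 2.892 3.768
endloop
endfacet
facet normal -0.839 -0.120 -0.530
outer loop
vertex -4.037 1.915 2.962
vertex -4.264 2.748 3.132
vertex -3.793 2.434 2.458
endloop
endfacet
facet normal 0.829 -0.538 -0.152
outer loop
vertex -4.037 1.915 2.962
vertex -3.793 2.434 2.458
vertex -3.256 2.892 3.768
endloop
endfacet
facet normal -0.839 -0.120 -0.531
outer loop
vertex -3.793 2.434 2.458
vertex -4.264 2.748 3.132
vertex -3.903 3.19 2.461
endloop
endfacet
facet normal 0.900 0.133 -0.415
outer loop
vertex -3.793 2.434 2.458
vertex -3.903 3.19 2.461
vertex -3.256 2.892 3.768
endloop
endfacet

endsolid


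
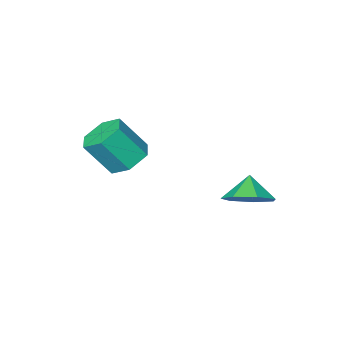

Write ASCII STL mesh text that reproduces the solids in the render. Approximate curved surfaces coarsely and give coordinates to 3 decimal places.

solid 
facet normal 0.375 0.532 -0.760
outer loop
vertex 1.861 0.083 -3.076
vertex 1.021 0.604 -3.126
vertex 1.833 0.793 -2.593
endloop
endfacet
facet normal 0.471 -0.483 0.738
outer loop
vertex 1.861 0.083 -3.076
vertex 1.833 0.793 -2.593
vertex 0.619 0.036 -2.314
endloop
endfacet
facet normal 0.375 0.532 -0.759
outer loop
vertex 1.833 0.793 -2.593
vertex 1.021 0.604 -3.126
vertex 1.193 1.361 -2.511
endloop
endfacet
facet normal 0.184 0.066 0.981
outer loop
vertex 1.833 0.793 -2.593
vertex 1.193 1.361 -2.511
vertex 0.619 0.036 -2.314
endloop
endfacet
facet normal 0.376 0.531 -0.759
outer loop
vertex 1.193 1.361 -2.511
vertex 1.021 0.604 -3.126
vertex 0.424 1.359 -2.893
endloop
endfacet
facet normal -0.424 0.310 0.851
outer loop
vertex 1.193 1.361 -2.511
vertex 0.424 1.359 -2.893
vertex 0.619 0.036 -2.314
endloop
endfacet
facet normal 0.376 0.531 -0.759
outer loop
vertex 0.424 1.359 -2.893
vertex 1.021 0.604 -3.126
vertex 0.104 0.789 -3.45
endloop
endfacet
facet normal -0.892 0.064 0.447
outer loop
vertex 0.424 1.359 -2.893
vertex 0.104 0.789 -3.45
vertex 0.619 0.036 -2.314
endloop
endfacet
facet normal 0.375 0.532 -0.759
outer loop
vertex 0.104 0.789 -3.45
vertex 1.021 0.604 -3.126
vertex 0.474 0.08 -3.764
endloop
endfacet
facet normal -0.871 -0.486 0.072
outer loop
vertex 0.104 0.789 -3.45
vertex 0.474 0.08 -3.764
vertex 0.619 0.036 -2.314
endloop
endfacet
facet normal 0.376 0.532 -0.759
outer loop
vertex 0.474 0.08 -3.764
vertex 1.021 0.604 -3.126
vertex 1.256 -0.234 -3.597
endloop
endfacet
facet normal -0.374 -0.927 0.009
outer loop
vertex 0.474 0.08 -3.764
vertex 1.256 -0.234 -3.597
vertex 0.619 0.036 -2.314
endloop
endfacet
facet normal 0.375 0.532 -0.759
outer loop
vertex 1.256 -0.234 -3.597
vertex 1.021 0.604 -3.126
vertex 1.861 0.083 -3.076
endloop
endfacet
facet normal 0.222 -0.926 0.305
outer loop
vertex 1.256 -0.234 -3.597
vertex 1.861 0.083 -3.076
vertex 0.619 0.036 -2.314
endloop
endfacet
facet normal -0.495 0.325 -0.806
outer loop
vertex 4.363 -3.146 -2.706
vertex 3.577 -3.219 -2.253
vertex 4.047 -2.44 -2.227
endloop
endfacet
facet normal 0.797 0.540 -0.271
outer loop
vertex 4.363 -3.146 -2.706
vertex 4.047 -2.44 -2.227
vertex 5.189 -3.689 -1.36
endloop
endfacet
facet normal 0.797 0.540 -0.271
outer loop
vertex 5.189 -3.689 -1.36
vertex 4.047 -2.44 -2.227
vertex 4.873 -2.982 -0.881
endloop
endfacet
facet normal 0.494 -0.325 0.806
outer loop
vertex 5.189 -3.689 -1.36
vertex 4.873 -2.982 -0.881
vertex 4.403 -3.761 -0.907
endloop
endfacet
facet normal -0.494 0.325 -0.806
outer loop
vertex 4.047 -2.44 -2.227
vertex 3.577 -3.219 -2.253
vertex 3.261 -2.512 -1.774
endloop
endfacet
facet normal 0.098 0.943 0.320
outer loop
vertex 4.047 -2.44 -2.227
vertex 3.261 -2.512 -1.774
vertex 4.873 -2.982 -0.881
endloop
endfacet
facet normal 0.097 0.942 0.320
outer loop
vertex 4.873 -2.982 -0.881
vertex 3.261 -2.512 -1.774
vertex 4.087 -3.055 -0.428
endloop
endfacet
facet normal 0.495 -0.325 0.806
outer loop
vertex 4.873 -2.982 -0.881
vertex 4.087 -3.055 -0.428
vertex 4.403 -3.761 -0.907
endloop
endfacet
facet normal -0.494 0.325 -0.806
outer loop
vertex 3.261 -2.512 -1.774
vertex 3.577 -3.219 -2.253
vertex 2.791 -3.291 -1.8
endloop
endfacet
facet normal -0.699 0.402 0.591
outer loop
vertex 3.261 -2.512 -1.774
vertex 2.791 -3.291 -1.8
vertex 4.087 -3.055 -0.428
endloop
endfacet
facet normal -0.699 0.402 0.591
outer loop
vertex 4.087 -3.055 -0.428
vertex 2.791 -3.291 -1.8
vertex 3.617 -3.834 -0.454
endloop
endfacet
facet normal 0.495 -0.325 0.806
outer loop
vertex 4.087 -3.055 -0.428
vertex 3.617 -3.834 -0.454
vertex 4.403 -3.761 -0.907
endloop
endfacet
facet normal -0.494 0.325 -0.806
outer loop
vertex 2.791 -3.291 -1.8
vertex 3.577 -3.219 -2.253
vertex 3.107 -3.998 -2.279
endloop
endfacet
facet normal -0.797 -0.540 0.271
outer loop
vertex 2.791 -3.291 -1.8
vertex 3.107 -3.998 -2.279
vertex 3.617 -3.834 -0.454
endloop
endfacet
facet normal -0.796 -0.540 0.271
outer loop
vertex 3.617 -3.834 -0.454
vertex 3.107 -3.998 -2.279
vertex 3.933 -4.54 -0.933
endloop
endfacet
facet normal 0.495 -0.325 0.806
outer loop
vertex 3.617 -3.834 -0.454
vertex 3.933 -4.54 -0.933
vertex 4.403 -3.761 -0.907
endloop
endfacet
facet normal -0.495 0.325 -0.806
outer loop
vertex 3.107 -3.998 -2.279
vertex 3.577 -3.219 -2.253
vertex 3.893 -3.925 -2.732
endloop
endfacet
facet normal -0.097 -0.942 -0.320
outer loop
vertex 3.107 -3.998 -2.279
vertex 3.893 -3.925 -2.732
vertex 3.933 -4.54 -0.933
endloop
endfacet
facet normal -0.098 -0.942 -0.320
outer loop
vertex 3.933 -4.54 -0.933
vertex 3.893 -3.925 -2.732
vertex 4.719 -4.468 -1.386
endloop
endfacet
facet normal 0.494 -0.325 0.806
outer loop
vertex 3.933 -4.54 -0.933
vertex 4.719 -4.468 -1.386
vertex 4.403 -3.761 -0.907
endloop
endfacet
facet normal -0.495 0.325 -0.806
outer loop
vertex 3.893 -3.925 -2.732
vertex 3.577 -3.219 -2.253
vertex 4.363 -3.146 -2.706
endloop
endfacet
facet normal 0.699 -0.402 -0.591
outer loop
vertex 3.893 -3.925 -2.732
vertex 4.363 -3.146 -2.706
vertex 4.719 -4.468 -1.386
endloop
endfacet
facet normal 0.699 -0.402 -0.591
outer loop
vertex 4.719 -4.468 -1.386
vertex 4.363 -3.146 -2.706
vertex 5.189 -3.689 -1.36
endloop
endfacet
facet normal 0.494 -0.325 0.806
outer loop
vertex 4.719 -4.468 -1.386
vertex 5.189 -3.689 -1.36
vertex 4.403 -3.761 -0.907
endloop
endfacet

endsolid


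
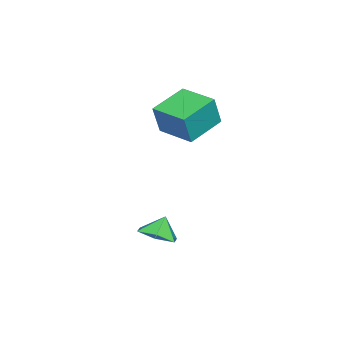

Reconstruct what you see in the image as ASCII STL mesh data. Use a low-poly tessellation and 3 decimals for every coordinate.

solid 
facet normal -0.868 0.394 0.301
outer loop
vertex -0.266 -0.758 3.634
vertex 0.475 0.904 3.596
vertex -0.705 -0.596 2.156
endloop
endfacet
facet normal -0.407 -0.913 0.021
outer loop
vertex 0.945 -1.344 1.584
vertex -0.266 -0.758 3.634
vertex -0.705 -0.596 2.156
endloop
endfacet
facet normal -0.868 0.394 0.301
outer loop
vertex -0.705 -0.596 2.156
vertex 0.475 0.904 3.596
vertex 0.036 1.066 2.118
endloop
endfacet
facet normal -0.283 0.104 -0.953
outer loop
vertex 0.036 1.066 2.118
vertex 0.945 -1.344 1.584
vertex -0.705 -0.596 2.156
endloop
endfacet
facet normal 0.283 -0.104 0.953
outer loop
vertex -0.266 -0.758 3.634
vertex 2.125 0.156 3.024
vertex 0.475 0.904 3.596
endloop
endfacet
facet normal -0.407 -0.913 0.021
outer loop
vertex 1.384 -1.506 3.062
vertex -0.266 -0.758 3.634
vertex 0.945 -1.344 1.584
endloop
endfacet
facet normal 0.283 -0.104 0.953
outer loop
vertex 1.384 -1.506 3.062
vertex 2.125 0.156 3.024
vertex -0.266 -0.758 3.634
endloop
endfacet
facet normal 0.407 0.913 -0.021
outer loop
vertex 0.475 0.904 3.596
vertex 2.125 0.156 3.024
vertex 0.036 1.066 2.118
endloop
endfacet
facet normal -0.283 0.104 -0.953
outer loop
vertex 1.686 0.318 1.546
vertex 0.945 -1.344 1.584
vertex 0.036 1.066 2.118
endloop
endfacet
facet normal 0.407 0.913 -0.021
outer loop
vertex 0.036 1.066 2.118
vertex 2.125 0.156 3.024
vertex 1.686 0.318 1.546
endloop
endfacet
facet normal 0.868 -0.394 -0.301
outer loop
vertex 1.686 0.318 1.546
vertex 1.384 -1.506 3.062
vertex 0.945 -1.344 1.584
endloop
endfacet
facet normal 0.868 -0.394 -0.301
outer loop
vertex 2.125 0.156 3.024
vertex 1.384 -1.506 3.062
vertex 1.686 0.318 1.546
endloop
endfacet
facet normal 0.381 -0.218 -0.898
outer loop
vertex 4.467 -1.028 -2.557
vertex 3.928 -0.363 -2.947
vertex 4.788 -0.148 -2.634
endloop
endfacet
facet normal 0.441 -0.083 0.894
outer loop
vertex 4.467 -1.028 -2.557
vertex 4.788 -0.148 -2.634
vertex 3.532 -0.137 -2.013
endloop
endfacet
facet normal 0.381 -0.218 -0.898
outer loop
vertex 4.788 -0.148 -2.634
vertex 3.928 -0.363 -2.947
vertex 4.25 0.517 -3.024
endloop
endfacet
facet normal 0.336 0.664 0.668
outer loop
vertex 4.788 -0.148 -2.634
vertex 4.25 0.517 -3.024
vertex 3.532 -0.137 -2.013
endloop
endfacet
facet normal 0.382 -0.218 -0.898
outer loop
vertex 4.25 0.517 -3.024
vertex 3.928 -0.363 -2.947
vertex 3.39 0.301 -3.337
endloop
endfacet
facet normal -0.341 0.881 0.328
outer loop
vertex 4.25 0.517 -3.024
vertex 3.39 0.301 -3.337
vertex 3.532 -0.137 -2.013
endloop
endfacet
facet normal 0.382 -0.218 -0.898
outer loop
vertex 3.39 0.301 -3.337
vertex 3.928 -0.363 -2.947
vertex 3.069 -0.579 -3.26
endloop
endfacet
facet normal -0.912 0.351 0.214
outer loop
vertex 3.39 0.301 -3.337
vertex 3.069 -0.579 -3.26
vertex 3.532 -0.137 -2.013
endloop
endfacet
facet normal 0.382 -0.218 -0.898
outer loop
vertex 3.069 -0.579 -3.26
vertex 3.928 -0.363 -2.947
vertex 3.607 -1.243 -2.87
endloop
endfacet
facet normal -0.807 -0.395 0.440
outer loop
vertex 3.069 -0.579 -3.26
vertex 3.607 -1.243 -2.87
vertex 3.532 -0.137 -2.013
endloop
endfacet
facet normal 0.381 -0.218 -0.898
outer loop
vertex 3.607 -1.243 -2.87
vertex 3.928 -0.363 -2.947
vertex 4.467 -1.028 -2.557
endloop
endfacet
facet normal -0.130 -0.613 0.779
outer loop
vertex 3.607 -1.243 -2.87
vertex 4.467 -1.028 -2.557
vertex 3.532 -0.137 -2.013
endloop
endfacet

endsolid


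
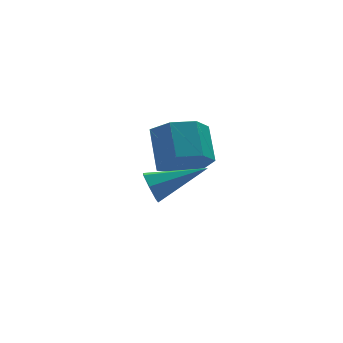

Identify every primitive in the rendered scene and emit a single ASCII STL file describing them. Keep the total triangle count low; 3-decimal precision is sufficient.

solid 
facet normal -0.092 -0.761 -0.643
outer loop
vertex -0.631 -1.087 2.957
vertex -1.093 -0.425 2.24
vertex -0.046 -0.657 2.364
endloop
endfacet
facet normal 0.776 -0.459 0.433
outer loop
vertex -0.631 -1.087 2.957
vertex -0.046 -0.657 2.364
vertex -0.484 0.124 3.978
endloop
endfacet
facet normal 0.776 -0.459 0.433
outer loop
vertex -0.484 0.124 3.978
vertex -0.046 -0.657 2.364
vertex 0.101 0.553 3.385
endloop
endfacet
facet normal 0.092 0.761 0.642
outer loop
vertex -0.484 0.124 3.978
vertex 0.101 0.553 3.385
vertex -0.947 0.785 3.26
endloop
endfacet
facet normal -0.093 -0.761 -0.642
outer loop
vertex -0.046 -0.657 2.364
vertex -1.093 -0.425 2.24
vertex -0.25 -0.053 1.677
endloop
endfacet
facet normal 0.972 0.072 -0.225
outer loop
vertex -0.046 -0.657 2.364
vertex -0.25 -0.053 1.677
vertex 0.101 0.553 3.385
endloop
endfacet
facet normal 0.972 0.072 -0.225
outer loop
vertex 0.101 0.553 3.385
vertex -0.25 -0.053 1.677
vertex -0.103 1.157 2.698
endloop
endfacet
facet normal 0.092 0.761 0.642
outer loop
vertex 0.101 0.553 3.385
vertex -0.103 1.157 2.698
vertex -0.947 0.785 3.26
endloop
endfacet
facet normal -0.093 -0.761 -0.642
outer loop
vertex -0.25 -0.053 1.677
vertex -1.093 -0.425 2.24
vertex -1.088 0.271 1.414
endloop
endfacet
facet normal 0.436 0.549 -0.713
outer loop
vertex -0.25 -0.053 1.677
vertex -1.088 0.271 1.414
vertex -0.103 1.157 2.698
endloop
endfacet
facet normal 0.436 0.549 -0.713
outer loop
vertex -0.103 1.157 2.698
vertex -1.088 0.271 1.414
vertex -0.942 1.481 2.435
endloop
endfacet
facet normal 0.092 0.761 0.642
outer loop
vertex -0.103 1.157 2.698
vertex -0.942 1.481 2.435
vertex -0.947 0.785 3.26
endloop
endfacet
facet normal -0.092 -0.761 -0.642
outer loop
vertex -1.088 0.271 1.414
vertex -1.093 -0.425 2.24
vertex -1.931 0.071 1.772
endloop
endfacet
facet normal -0.428 0.613 -0.665
outer loop
vertex -1.088 0.271 1.414
vertex -1.931 0.071 1.772
vertex -0.942 1.481 2.435
endloop
endfacet
facet normal -0.428 0.613 -0.664
outer loop
vertex -0.942 1.481 2.435
vertex -1.931 0.071 1.772
vertex -1.784 1.281 2.793
endloop
endfacet
facet normal 0.092 0.761 0.642
outer loop
vertex -0.942 1.481 2.435
vertex -1.784 1.281 2.793
vertex -0.947 0.785 3.26
endloop
endfacet
facet normal -0.092 -0.761 -0.642
outer loop
vertex -1.931 0.071 1.772
vertex -1.093 -0.425 2.24
vertex -2.143 -0.503 2.482
endloop
endfacet
facet normal -0.970 0.215 -0.116
outer loop
vertex -1.931 0.071 1.772
vertex -2.143 -0.503 2.482
vertex -1.784 1.281 2.793
endloop
endfacet
facet normal -0.970 0.215 -0.116
outer loop
vertex -1.784 1.281 2.793
vertex -2.143 -0.503 2.482
vertex -1.996 0.708 3.503
endloop
endfacet
facet normal 0.093 0.761 0.642
outer loop
vertex -1.784 1.281 2.793
vertex -1.996 0.708 3.503
vertex -0.947 0.785 3.26
endloop
endfacet
facet normal -0.091 -0.761 -0.642
outer loop
vertex -2.143 -0.503 2.482
vertex -1.093 -0.425 2.24
vertex -1.564 -1.018 3.01
endloop
endfacet
facet normal -0.781 -0.344 0.521
outer loop
vertex -2.143 -0.503 2.482
vertex -1.564 -1.018 3.01
vertex -1.996 0.708 3.503
endloop
endfacet
facet normal -0.782 -0.344 0.520
outer loop
vertex -1.996 0.708 3.503
vertex -1.564 -1.018 3.01
vertex -1.418 0.192 4.031
endloop
endfacet
facet normal 0.093 0.761 0.642
outer loop
vertex -1.996 0.708 3.503
vertex -1.418 0.192 4.031
vertex -0.947 0.785 3.26
endloop
endfacet
facet normal -0.093 -0.761 -0.643
outer loop
vertex -1.564 -1.018 3.01
vertex -1.093 -0.425 2.24
vertex -0.631 -1.087 2.957
endloop
endfacet
facet normal -0.004 -0.645 0.765
outer loop
vertex -1.564 -1.018 3.01
vertex -0.631 -1.087 2.957
vertex -1.418 0.192 4.031
endloop
endfacet
facet normal -0.004 -0.644 0.765
outer loop
vertex -1.418 0.192 4.031
vertex -0.631 -1.087 2.957
vertex -0.484 0.124 3.978
endloop
endfacet
facet normal 0.092 0.761 0.642
outer loop
vertex -1.418 0.192 4.031
vertex -0.484 0.124 3.978
vertex -0.947 0.785 3.26
endloop
endfacet
facet normal -0.934 0.096 -0.345
outer loop
vertex -2.981 -3.256 2.714
vertex -3.213 -3.542 3.262
vertex -3.104 -2.901 3.146
endloop
endfacet
facet normal 0.539 0.720 -0.438
outer loop
vertex -2.981 -3.256 2.714
vertex -3.104 -2.901 3.146
vertex -1.327 -3.738 3.958
endloop
endfacet
facet normal -0.934 0.097 -0.343
outer loop
vertex -3.104 -2.901 3.146
vertex -3.213 -3.542 3.262
vertex -3.308 -3.028 3.666
endloop
endfacet
facet normal 0.275 0.903 0.329
outer loop
vertex -3.104 -2.901 3.146
vertex -3.308 -3.028 3.666
vertex -1.327 -3.738 3.958
endloop
endfacet
facet normal -0.933 0.099 -0.345
outer loop
vertex -3.308 -3.028 3.666
vertex -3.213 -3.542 3.262
vertex -3.442 -3.542 3.881
endloop
endfacet
facet normal 0.002 0.385 0.923
outer loop
vertex -3.308 -3.028 3.666
vertex -3.442 -3.542 3.881
vertex -1.327 -3.738 3.958
endloop
endfacet
facet normal -0.933 0.097 -0.345
outer loop
vertex -3.442 -3.542 3.881
vertex -3.213 -3.542 3.262
vertex -3.403 -4.055 3.631
endloop
endfacet
facet normal -0.073 -0.441 0.894
outer loop
vertex -3.442 -3.542 3.881
vertex -3.403 -4.055 3.631
vertex -1.327 -3.738 3.958
endloop
endfacet
facet normal -0.934 0.098 -0.345
outer loop
vertex -3.403 -4.055 3.631
vertex -3.213 -3.542 3.262
vertex -3.221 -4.182 3.102
endloop
endfacet
facet normal 0.104 -0.958 0.266
outer loop
vertex -3.403 -4.055 3.631
vertex -3.221 -4.182 3.102
vertex -1.327 -3.738 3.958
endloop
endfacet
facet normal -0.934 0.098 -0.345
outer loop
vertex -3.221 -4.182 3.102
vertex -3.213 -3.542 3.262
vertex -3.033 -3.826 2.694
endloop
endfacet
facet normal 0.403 -0.774 -0.489
outer loop
vertex -3.221 -4.182 3.102
vertex -3.033 -3.826 2.694
vertex -1.327 -3.738 3.958
endloop
endfacet
facet normal -0.934 0.097 -0.345
outer loop
vertex -3.033 -3.826 2.694
vertex -3.213 -3.542 3.262
vertex -2.981 -3.256 2.714
endloop
endfacet
facet normal 0.596 -0.026 -0.803
outer loop
vertex -3.033 -3.826 2.694
vertex -2.981 -3.256 2.714
vertex -1.327 -3.738 3.958
endloop
endfacet

endsolid


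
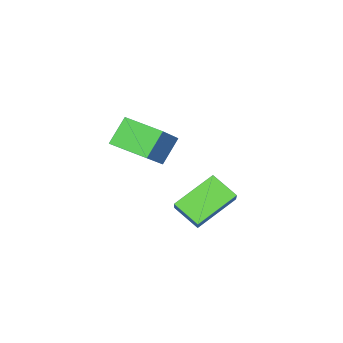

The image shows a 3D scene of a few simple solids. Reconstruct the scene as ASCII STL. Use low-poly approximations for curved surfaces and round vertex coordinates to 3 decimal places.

solid 
facet normal -0.744 -0.233 -0.626
outer loop
vertex -1.934 -1.496 -1.805
vertex -2.152 0.018 -2.11
vertex -1.085 -1.572 -2.786
endloop
endfacet
facet normal 0.140 -0.971 0.196
outer loop
vertex 0.552 -1.058 -1.41
vertex -1.934 -1.496 -1.805
vertex -1.085 -1.572 -2.786
endloop
endfacet
facet normal -0.744 -0.234 -0.626
outer loop
vertex -1.085 -1.572 -2.786
vertex -2.152 0.018 -2.11
vertex -1.303 -0.058 -3.092
endloop
endfacet
facet normal 0.653 -0.059 -0.755
outer loop
vertex -1.303 -0.058 -3.092
vertex 0.552 -1.058 -1.41
vertex -1.085 -1.572 -2.786
endloop
endfacet
facet normal -0.653 0.058 0.755
outer loop
vertex -1.934 -1.496 -1.805
vertex -0.515 0.532 -0.734
vertex -2.152 0.018 -2.11
endloop
endfacet
facet normal 0.140 -0.971 0.196
outer loop
vertex -0.297 -0.982 -0.428
vertex -1.934 -1.496 -1.805
vertex 0.552 -1.058 -1.41
endloop
endfacet
facet normal -0.653 0.058 0.755
outer loop
vertex -0.297 -0.982 -0.428
vertex -0.515 0.532 -0.734
vertex -1.934 -1.496 -1.805
endloop
endfacet
facet normal -0.140 0.971 -0.196
outer loop
vertex -2.152 0.018 -2.11
vertex -0.515 0.532 -0.734
vertex -1.303 -0.058 -3.092
endloop
endfacet
facet normal 0.653 -0.058 -0.755
outer loop
vertex 0.334 0.456 -1.715
vertex 0.552 -1.058 -1.41
vertex -1.303 -0.058 -3.092
endloop
endfacet
facet normal -0.140 0.971 -0.196
outer loop
vertex -1.303 -0.058 -3.092
vertex -0.515 0.532 -0.734
vertex 0.334 0.456 -1.715
endloop
endfacet
facet normal 0.744 0.233 0.626
outer loop
vertex 0.334 0.456 -1.715
vertex -0.297 -0.982 -0.428
vertex 0.552 -1.058 -1.41
endloop
endfacet
facet normal 0.744 0.234 0.626
outer loop
vertex -0.515 0.532 -0.734
vertex -0.297 -0.982 -0.428
vertex 0.334 0.456 -1.715
endloop
endfacet
facet normal -0.804 0.322 0.500
outer loop
vertex 0.386 3.32 -1.468
vertex 0.394 4.318 -2.098
vertex -0.25 2.865 -2.198
endloop
endfacet
facet normal -0.007 -0.846 0.534
outer loop
vertex 1.206 2.282 -3.102
vertex 0.386 3.32 -1.468
vertex -0.25 2.865 -2.198
endloop
endfacet
facet normal -0.804 0.322 0.500
outer loop
vertex -0.25 2.865 -2.198
vertex 0.394 4.318 -2.098
vertex -0.242 3.863 -2.828
endloop
endfacet
facet normal -0.594 -0.426 -0.682
outer loop
vertex -0.242 3.863 -2.828
vertex 1.206 2.282 -3.102
vertex -0.25 2.865 -2.198
endloop
endfacet
facet normal 0.594 0.426 0.682
outer loop
vertex 0.386 3.32 -1.468
vertex 1.85 3.735 -3.002
vertex 0.394 4.318 -2.098
endloop
endfacet
facet normal -0.007 -0.846 0.534
outer loop
vertex 1.842 2.737 -2.372
vertex 0.386 3.32 -1.468
vertex 1.206 2.282 -3.102
endloop
endfacet
facet normal 0.594 0.426 0.682
outer loop
vertex 1.842 2.737 -2.372
vertex 1.85 3.735 -3.002
vertex 0.386 3.32 -1.468
endloop
endfacet
facet normal 0.007 0.846 -0.534
outer loop
vertex 0.394 4.318 -2.098
vertex 1.85 3.735 -3.002
vertex -0.242 3.863 -2.828
endloop
endfacet
facet normal -0.594 -0.426 -0.682
outer loop
vertex 1.214 3.28 -3.732
vertex 1.206 2.282 -3.102
vertex -0.242 3.863 -2.828
endloop
endfacet
facet normal 0.007 0.846 -0.534
outer loop
vertex -0.242 3.863 -2.828
vertex 1.85 3.735 -3.002
vertex 1.214 3.28 -3.732
endloop
endfacet
facet normal 0.804 -0.322 -0.500
outer loop
vertex 1.214 3.28 -3.732
vertex 1.842 2.737 -2.372
vertex 1.206 2.282 -3.102
endloop
endfacet
facet normal 0.804 -0.322 -0.500
outer loop
vertex 1.85 3.735 -3.002
vertex 1.842 2.737 -2.372
vertex 1.214 3.28 -3.732
endloop
endfacet

endsolid


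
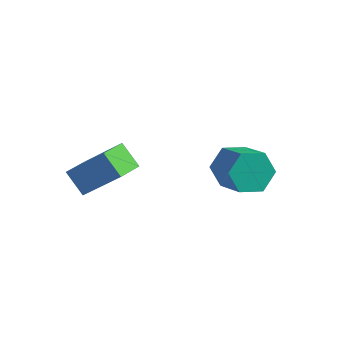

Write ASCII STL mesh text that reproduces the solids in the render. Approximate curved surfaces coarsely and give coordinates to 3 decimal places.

solid 
facet normal -0.756 0.443 -0.482
outer loop
vertex 1.424 0.707 -0.938
vertex 0.939 0.754 -0.134
vertex 1.509 1.459 -0.381
endloop
endfacet
facet normal 0.648 0.405 -0.645
outer loop
vertex 1.424 0.707 -0.938
vertex 1.509 1.459 -0.381
vertex 2.566 0.039 -0.21
endloop
endfacet
facet normal 0.648 0.405 -0.645
outer loop
vertex 2.566 0.039 -0.21
vertex 1.509 1.459 -0.381
vertex 2.651 0.791 0.347
endloop
endfacet
facet normal 0.756 -0.443 0.482
outer loop
vertex 2.566 0.039 -0.21
vertex 2.651 0.791 0.347
vertex 2.081 0.086 0.594
endloop
endfacet
facet normal -0.756 0.442 -0.482
outer loop
vertex 1.509 1.459 -0.381
vertex 0.939 0.754 -0.134
vertex 1.024 1.507 0.423
endloop
endfacet
facet normal 0.403 0.895 0.190
outer loop
vertex 1.509 1.459 -0.381
vertex 1.024 1.507 0.423
vertex 2.651 0.791 0.347
endloop
endfacet
facet normal 0.403 0.895 0.191
outer loop
vertex 2.651 0.791 0.347
vertex 1.024 1.507 0.423
vertex 2.166 0.838 1.151
endloop
endfacet
facet normal 0.756 -0.443 0.482
outer loop
vertex 2.651 0.791 0.347
vertex 2.166 0.838 1.151
vertex 2.081 0.086 0.594
endloop
endfacet
facet normal -0.756 0.442 -0.482
outer loop
vertex 1.024 1.507 0.423
vertex 0.939 0.754 -0.134
vertex 0.454 0.801 0.67
endloop
endfacet
facet normal -0.245 0.491 0.836
outer loop
vertex 1.024 1.507 0.423
vertex 0.454 0.801 0.67
vertex 2.166 0.838 1.151
endloop
endfacet
facet normal -0.245 0.491 0.836
outer loop
vertex 2.166 0.838 1.151
vertex 0.454 0.801 0.67
vertex 1.596 0.133 1.398
endloop
endfacet
facet normal 0.756 -0.443 0.482
outer loop
vertex 2.166 0.838 1.151
vertex 1.596 0.133 1.398
vertex 2.081 0.086 0.594
endloop
endfacet
facet normal -0.756 0.443 -0.482
outer loop
vertex 0.454 0.801 0.67
vertex 0.939 0.754 -0.134
vertex 0.369 0.049 0.113
endloop
endfacet
facet normal -0.648 -0.405 0.645
outer loop
vertex 0.454 0.801 0.67
vertex 0.369 0.049 0.113
vertex 1.596 0.133 1.398
endloop
endfacet
facet normal -0.648 -0.405 0.645
outer loop
vertex 1.596 0.133 1.398
vertex 0.369 0.049 0.113
vertex 1.511 -0.619 0.841
endloop
endfacet
facet normal 0.756 -0.443 0.482
outer loop
vertex 1.596 0.133 1.398
vertex 1.511 -0.619 0.841
vertex 2.081 0.086 0.594
endloop
endfacet
facet normal -0.756 0.443 -0.482
outer loop
vertex 0.369 0.049 0.113
vertex 0.939 0.754 -0.134
vertex 0.854 0.002 -0.691
endloop
endfacet
facet normal -0.402 -0.895 -0.190
outer loop
vertex 0.369 0.049 0.113
vertex 0.854 0.002 -0.691
vertex 1.511 -0.619 0.841
endloop
endfacet
facet normal -0.403 -0.895 -0.190
outer loop
vertex 1.511 -0.619 0.841
vertex 0.854 0.002 -0.691
vertex 1.996 -0.667 0.037
endloop
endfacet
facet normal 0.756 -0.442 0.482
outer loop
vertex 1.511 -0.619 0.841
vertex 1.996 -0.667 0.037
vertex 2.081 0.086 0.594
endloop
endfacet
facet normal -0.756 0.443 -0.482
outer loop
vertex 0.854 0.002 -0.691
vertex 0.939 0.754 -0.134
vertex 1.424 0.707 -0.938
endloop
endfacet
facet normal 0.245 -0.491 -0.836
outer loop
vertex 0.854 0.002 -0.691
vertex 1.424 0.707 -0.938
vertex 1.996 -0.667 0.037
endloop
endfacet
facet normal 0.246 -0.491 -0.836
outer loop
vertex 1.996 -0.667 0.037
vertex 1.424 0.707 -0.938
vertex 2.566 0.039 -0.21
endloop
endfacet
facet normal 0.756 -0.442 0.482
outer loop
vertex 1.996 -0.667 0.037
vertex 2.566 0.039 -0.21
vertex 2.081 0.086 0.594
endloop
endfacet
facet normal -0.733 0.192 0.653
outer loop
vertex -1.554 -3.83 3.058
vertex -1.515 -2.736 2.78
vertex -2.926 -4.15 1.611
endloop
endfacet
facet normal -0.033 -0.969 0.246
outer loop
vertex -2.105 -4.364 0.88
vertex -1.554 -3.83 3.058
vertex -2.926 -4.15 1.611
endloop
endfacet
facet normal -0.733 0.192 0.653
outer loop
vertex -2.926 -4.15 1.611
vertex -1.515 -2.736 2.78
vertex -2.887 -3.055 1.333
endloop
endfacet
facet normal -0.679 -0.158 -0.717
outer loop
vertex -2.887 -3.055 1.333
vertex -2.105 -4.364 0.88
vertex -2.926 -4.15 1.611
endloop
endfacet
facet normal 0.679 0.158 0.717
outer loop
vertex -1.554 -3.83 3.058
vertex -0.694 -2.95 2.049
vertex -1.515 -2.736 2.78
endloop
endfacet
facet normal -0.034 -0.969 0.246
outer loop
vertex -0.733 -4.045 2.327
vertex -1.554 -3.83 3.058
vertex -2.105 -4.364 0.88
endloop
endfacet
facet normal 0.679 0.158 0.717
outer loop
vertex -0.733 -4.045 2.327
vertex -0.694 -2.95 2.049
vertex -1.554 -3.83 3.058
endloop
endfacet
facet normal 0.034 0.969 -0.246
outer loop
vertex -1.515 -2.736 2.78
vertex -0.694 -2.95 2.049
vertex -2.887 -3.055 1.333
endloop
endfacet
facet normal -0.679 -0.158 -0.717
outer loop
vertex -2.066 -3.27 0.602
vertex -2.105 -4.364 0.88
vertex -2.887 -3.055 1.333
endloop
endfacet
facet normal 0.034 0.969 -0.247
outer loop
vertex -2.887 -3.055 1.333
vertex -0.694 -2.95 2.049
vertex -2.066 -3.27 0.602
endloop
endfacet
facet normal 0.733 -0.192 -0.653
outer loop
vertex -2.066 -3.27 0.602
vertex -0.733 -4.045 2.327
vertex -2.105 -4.364 0.88
endloop
endfacet
facet normal 0.733 -0.192 -0.653
outer loop
vertex -0.694 -2.95 2.049
vertex -0.733 -4.045 2.327
vertex -2.066 -3.27 0.602
endloop
endfacet

endsolid


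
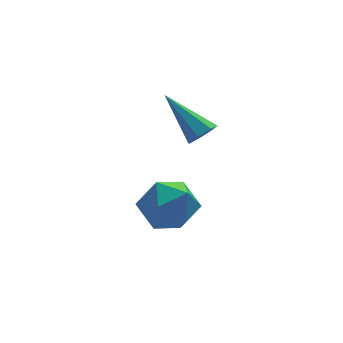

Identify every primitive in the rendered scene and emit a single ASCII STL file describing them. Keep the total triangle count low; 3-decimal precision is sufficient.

solid 
facet normal 0.418 -0.667 -0.617
outer loop
vertex 3.806 -2.57 0.574
vertex 3.332 -2.944 0.657
vertex 3.404 -2.509 0.236
endloop
endfacet
facet normal 0.371 0.885 -0.281
outer loop
vertex 3.806 -2.57 0.574
vertex 3.404 -2.509 0.236
vertex 2.488 -1.596 1.903
endloop
endfacet
facet normal 0.418 -0.667 -0.617
outer loop
vertex 3.404 -2.509 0.236
vertex 3.332 -2.944 0.657
vertex 2.947 -2.776 0.215
endloop
endfacet
facet normal -0.384 0.704 -0.597
outer loop
vertex 3.404 -2.509 0.236
vertex 2.947 -2.776 0.215
vertex 2.488 -1.596 1.903
endloop
endfacet
facet normal 0.417 -0.667 -0.617
outer loop
vertex 2.947 -2.776 0.215
vertex 3.332 -2.944 0.657
vertex 2.78 -3.169 0.527
endloop
endfacet
facet normal -0.932 0.125 -0.341
outer loop
vertex 2.947 -2.776 0.215
vertex 2.78 -3.169 0.527
vertex 2.488 -1.596 1.903
endloop
endfacet
facet normal 0.417 -0.668 -0.616
outer loop
vertex 2.78 -3.169 0.527
vertex 3.332 -2.944 0.657
vertex 3.028 -3.393 0.938
endloop
endfacet
facet normal -0.861 -0.416 0.293
outer loop
vertex 2.78 -3.169 0.527
vertex 3.028 -3.393 0.938
vertex 2.488 -1.596 1.903
endloop
endfacet
facet normal 0.417 -0.668 -0.616
outer loop
vertex 3.028 -3.393 0.938
vertex 3.332 -2.944 0.657
vertex 3.505 -3.279 1.137
endloop
endfacet
facet normal -0.223 -0.512 0.829
outer loop
vertex 3.028 -3.393 0.938
vertex 3.505 -3.279 1.137
vertex 2.488 -1.596 1.903
endloop
endfacet
facet normal 0.418 -0.668 -0.616
outer loop
vertex 3.505 -3.279 1.137
vertex 3.332 -2.944 0.657
vertex 3.851 -2.913 0.975
endloop
endfacet
facet normal 0.499 -0.091 0.862
outer loop
vertex 3.505 -3.279 1.137
vertex 3.851 -2.913 0.975
vertex 2.488 -1.596 1.903
endloop
endfacet
facet normal 0.418 -0.667 -0.617
outer loop
vertex 3.851 -2.913 0.975
vertex 3.332 -2.944 0.657
vertex 3.806 -2.57 0.574
endloop
endfacet
facet normal 0.763 0.531 0.368
outer loop
vertex 3.851 -2.913 0.975
vertex 3.806 -2.57 0.574
vertex 2.488 -1.596 1.903
endloop
endfacet
facet normal -0.628 0.605 0.489
outer loop
vertex 1.93 -1.871 -2.401
vertex 1.132 -2.693 -2.409
vertex 1.875 -2.624 -1.539
endloop
endfacet
facet normal 0.050 0.751 0.659
outer loop
vertex 1.93 -1.871 -2.401
vertex 1.875 -2.624 -1.539
vertex 2.893 -2.316 -1.967
endloop
endfacet
facet normal 0.397 0.916 0.059
outer loop
vertex 1.93 -1.871 -2.401
vertex 2.893 -2.316 -1.967
vertex 2.779 -2.194 -3.1
endloop
endfacet
facet normal -0.065 0.873 -0.483
outer loop
vertex 1.93 -1.871 -2.401
vertex 2.779 -2.194 -3.1
vertex 1.691 -2.427 -3.374
endloop
endfacet
facet normal -0.699 0.681 -0.217
outer loop
vertex 1.93 -1.871 -2.401
vertex 1.691 -2.427 -3.374
vertex 1.132 -2.693 -2.409
endloop
endfacet
facet normal 0.342 0.157 0.926
outer loop
vertex 2.893 -2.316 -1.967
vertex 1.875 -2.624 -1.539
vertex 2.689 -3.413 -1.706
endloop
endfacet
facet normal -0.755 -0.078 0.651
outer loop
vertex 1.875 -2.624 -1.539
vertex 1.132 -2.693 -2.409
vertex 1.601 -3.646 -1.98
endloop
endfacet
facet normal -0.870 0.045 -0.491
outer loop
vertex 1.132 -2.693 -2.409
vertex 1.691 -2.427 -3.374
vertex 1.487 -3.524 -3.113
endloop
endfacet
facet normal 0.156 0.356 -0.921
outer loop
vertex 1.691 -2.427 -3.374
vertex 2.779 -2.194 -3.1
vertex 2.505 -3.216 -3.541
endloop
endfacet
facet normal 0.904 0.425 -0.045
outer loop
vertex 2.779 -2.194 -3.1
vertex 2.893 -2.316 -1.967
vertex 3.248 -3.147 -2.671
endloop
endfacet
facet normal 0.065 -0.873 0.483
outer loop
vertex 2.45 -3.969 -2.679
vertex 2.689 -3.413 -1.706
vertex 1.601 -3.646 -1.98
endloop
endfacet
facet normal -0.397 -0.916 -0.059
outer loop
vertex 2.45 -3.969 -2.679
vertex 1.601 -3.646 -1.98
vertex 1.487 -3.524 -3.113
endloop
endfacet
facet normal -0.050 -0.751 -0.659
outer loop
vertex 2.45 -3.969 -2.679
vertex 1.487 -3.524 -3.113
vertex 2.505 -3.216 -3.541
endloop
endfacet
facet normal 0.628 -0.605 -0.489
outer loop
vertex 2.45 -3.969 -2.679
vertex 2.505 -3.216 -3.541
vertex 3.248 -3.147 -2.671
endloop
endfacet
facet normal 0.699 -0.681 0.217
outer loop
vertex 2.45 -3.969 -2.679
vertex 3.248 -3.147 -2.671
vertex 2.689 -3.413 -1.706
endloop
endfacet
facet normal -0.156 -0.356 0.921
outer loop
vertex 1.601 -3.646 -1.98
vertex 2.689 -3.413 -1.706
vertex 1.875 -2.624 -1.539
endloop
endfacet
facet normal -0.904 -0.425 0.045
outer loop
vertex 1.487 -3.524 -3.113
vertex 1.601 -3.646 -1.98
vertex 1.132 -2.693 -2.409
endloop
endfacet
facet normal -0.342 -0.157 -0.926
outer loop
vertex 2.505 -3.216 -3.541
vertex 1.487 -3.524 -3.113
vertex 1.691 -2.427 -3.374
endloop
endfacet
facet normal 0.755 0.078 -0.651
outer loop
vertex 3.248 -3.147 -2.671
vertex 2.505 -3.216 -3.541
vertex 2.779 -2.194 -3.1
endloop
endfacet
facet normal 0.870 -0.045 0.491
outer loop
vertex 2.689 -3.413 -1.706
vertex 3.248 -3.147 -2.671
vertex 2.893 -2.316 -1.967
endloop
endfacet

endsolid
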